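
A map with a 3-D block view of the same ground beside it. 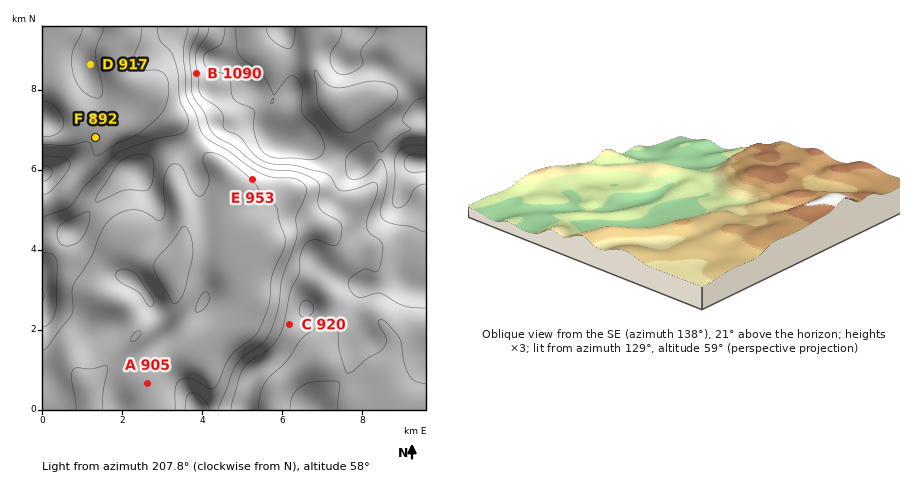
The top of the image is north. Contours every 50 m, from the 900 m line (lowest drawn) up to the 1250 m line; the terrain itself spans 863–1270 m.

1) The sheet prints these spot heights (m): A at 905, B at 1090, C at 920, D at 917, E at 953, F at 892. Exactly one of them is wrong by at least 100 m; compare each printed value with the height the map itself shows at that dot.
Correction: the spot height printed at C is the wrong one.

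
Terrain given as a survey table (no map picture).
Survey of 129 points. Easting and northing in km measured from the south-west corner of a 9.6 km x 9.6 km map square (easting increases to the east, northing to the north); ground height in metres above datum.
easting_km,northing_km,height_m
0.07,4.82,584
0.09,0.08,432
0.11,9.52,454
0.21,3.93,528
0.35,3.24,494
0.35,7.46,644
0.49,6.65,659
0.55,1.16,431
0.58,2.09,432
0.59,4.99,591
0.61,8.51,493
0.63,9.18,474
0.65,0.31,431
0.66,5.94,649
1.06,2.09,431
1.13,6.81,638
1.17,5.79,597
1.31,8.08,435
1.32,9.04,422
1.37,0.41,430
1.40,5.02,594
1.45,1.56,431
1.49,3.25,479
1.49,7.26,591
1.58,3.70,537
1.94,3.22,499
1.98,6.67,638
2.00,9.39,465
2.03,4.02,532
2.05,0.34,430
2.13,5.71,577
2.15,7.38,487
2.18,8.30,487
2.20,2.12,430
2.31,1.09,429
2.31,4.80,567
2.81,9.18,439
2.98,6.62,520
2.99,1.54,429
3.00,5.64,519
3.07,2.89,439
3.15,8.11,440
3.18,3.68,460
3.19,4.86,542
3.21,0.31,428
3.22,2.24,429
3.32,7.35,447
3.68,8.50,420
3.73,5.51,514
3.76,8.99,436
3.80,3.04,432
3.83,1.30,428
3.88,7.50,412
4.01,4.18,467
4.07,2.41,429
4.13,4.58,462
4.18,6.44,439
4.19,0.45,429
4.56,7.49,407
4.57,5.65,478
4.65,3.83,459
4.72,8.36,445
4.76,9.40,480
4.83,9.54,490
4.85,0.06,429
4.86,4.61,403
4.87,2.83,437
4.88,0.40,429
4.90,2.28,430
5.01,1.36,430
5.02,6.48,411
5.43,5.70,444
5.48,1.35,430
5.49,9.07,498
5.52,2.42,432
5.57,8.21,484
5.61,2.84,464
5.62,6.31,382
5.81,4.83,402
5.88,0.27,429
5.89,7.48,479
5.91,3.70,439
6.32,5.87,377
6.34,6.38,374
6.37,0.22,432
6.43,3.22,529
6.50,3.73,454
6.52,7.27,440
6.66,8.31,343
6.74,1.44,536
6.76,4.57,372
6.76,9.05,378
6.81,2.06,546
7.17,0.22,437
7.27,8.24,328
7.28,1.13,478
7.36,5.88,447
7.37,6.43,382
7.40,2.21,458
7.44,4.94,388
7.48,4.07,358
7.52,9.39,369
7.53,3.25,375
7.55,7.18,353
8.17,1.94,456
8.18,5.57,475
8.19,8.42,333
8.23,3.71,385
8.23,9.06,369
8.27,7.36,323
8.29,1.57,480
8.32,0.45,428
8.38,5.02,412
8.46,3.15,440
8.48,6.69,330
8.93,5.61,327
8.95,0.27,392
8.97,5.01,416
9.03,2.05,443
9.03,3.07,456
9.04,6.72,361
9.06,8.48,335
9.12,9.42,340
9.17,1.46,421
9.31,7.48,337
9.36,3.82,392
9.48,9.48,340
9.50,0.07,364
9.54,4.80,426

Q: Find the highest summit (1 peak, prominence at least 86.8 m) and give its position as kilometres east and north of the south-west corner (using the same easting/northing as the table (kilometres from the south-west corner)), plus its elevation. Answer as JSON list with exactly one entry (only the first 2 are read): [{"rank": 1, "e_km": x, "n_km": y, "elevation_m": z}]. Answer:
[{"rank": 1, "e_km": 0.61, "n_km": 6.74, "elevation_m": 667}]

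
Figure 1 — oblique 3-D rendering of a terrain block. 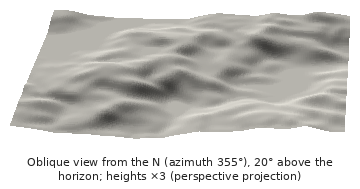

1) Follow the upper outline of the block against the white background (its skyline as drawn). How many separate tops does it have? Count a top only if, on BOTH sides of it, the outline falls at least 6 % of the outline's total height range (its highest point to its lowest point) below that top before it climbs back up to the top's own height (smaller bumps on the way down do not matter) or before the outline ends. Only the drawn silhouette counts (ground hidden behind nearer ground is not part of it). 1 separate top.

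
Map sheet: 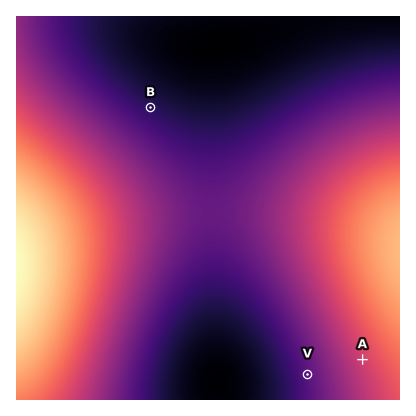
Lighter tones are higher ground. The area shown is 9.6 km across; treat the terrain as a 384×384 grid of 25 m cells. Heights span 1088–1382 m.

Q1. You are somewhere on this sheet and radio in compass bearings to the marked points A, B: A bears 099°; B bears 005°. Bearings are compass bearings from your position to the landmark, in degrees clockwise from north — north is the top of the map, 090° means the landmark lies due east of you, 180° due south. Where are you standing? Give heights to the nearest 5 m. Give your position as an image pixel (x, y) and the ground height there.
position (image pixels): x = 132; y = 323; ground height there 1200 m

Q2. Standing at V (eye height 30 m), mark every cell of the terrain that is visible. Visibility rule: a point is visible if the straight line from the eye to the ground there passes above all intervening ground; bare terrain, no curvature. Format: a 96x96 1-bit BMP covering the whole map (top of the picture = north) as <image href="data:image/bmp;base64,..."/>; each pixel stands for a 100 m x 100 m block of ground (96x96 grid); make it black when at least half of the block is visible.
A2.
<image width="96" height="96" href="data:image/bmp;base64,Qk2+BAAAAAAAAD4AAAAoAAAAYAAAAGAAAAABAAEAAAAAAIAEAAATCwAAEwsAAAIAAAAAAAAA////AAAAAAB///////////////x///////////////z///////////////z///////////////z///////////////z///////////////z///////////////j///////////////j///////////////j///////////////j///////////////j///////////////j///////////////j///////////////j///////////////j///////////////j///////////////j///////////////j///////////////j///////////////D///////////////D///////////////D///////////////D//////////////+D//////////////+D//////////////8D//////////////8D//////////////4B//////////////4B//////////////wB//////////////gB//////////////AB/////////////+AB/////////////4AA/////////////gAA////////////+AAA////////////wAAA///////////+AAAAf//////////gAAAAf/////////+AAAAAf/////////wAAAAAP/////////AAAAAAP////////8AAAAAAH////////wAAAAAAH////////gAAAAAAD///////+AAAAAAAD///////4AAAAAAAB///////gAAAAAAAA///////AAAAAAAAA//////8AAAAAAAAAf/////4AAAAAAAAAP/////gAAAAAAAAAD////+AAAAAAAAAAB////4AAAAAAAAAAAf///gAAAAAAAAAAAH//8AAAAAAAAAAAAAf/AAAAAAAAAAAAAAAAAAAAAAAAAAAAAAAAAAAAAAAAAAAAAAAAAAAAAAAAAAAAAAAAAAAAAAAAAAAAAAAAAAAAAAAAAAAAAAAAAAAAAAAAAAAAAAAAAAAAAAAAAAAAAAAAAAAAAAAAAAAAAAAAAAAAAAAAAAAAAAAAAAAAAAAAAAAAAAAAAAAAAAAAAAAAAAAAAAAAAAAAAAAAAAAAAAAAAAAAAAAAAAAAAAAAAAAAAAAAAAAAAAAAAAAAAAAAAAAAAAAAAAAAAAAAAAAAAAAAAAAAAAAAAAAAAAAAAAAAAAAAAAAAAAAAAAAAAAAAAAAAAAAAAAAAAAAAAAAAAAAAAAAAAAAAAAAAAAAAAAAAAAAAAAAAAAAAAAAAAAAAAAAAAAAAAAAAAAAAAAAAAAAAAAAAAAAAAAAAAAAAAAAAAAAAAAAAAAAAAAAAAAAAAAAAAAAAAAAAAAAAAAAAAAAAAAAAAAAAAAAAAAAAAAAAAAAAAAAAAAAAAAAAAAAAAAAAAAAAAAAAAAAAAAAAAAAAAAAAAAAAAAAAAAAAAAAAAAAAAAAAAAAAAAAAAAAAAAAAAAAAAAAAAAAAAAAAAAAAAAAAAAAAAAAAAAAAAAAAAADAAAAAAAAAAAAAAAA="/>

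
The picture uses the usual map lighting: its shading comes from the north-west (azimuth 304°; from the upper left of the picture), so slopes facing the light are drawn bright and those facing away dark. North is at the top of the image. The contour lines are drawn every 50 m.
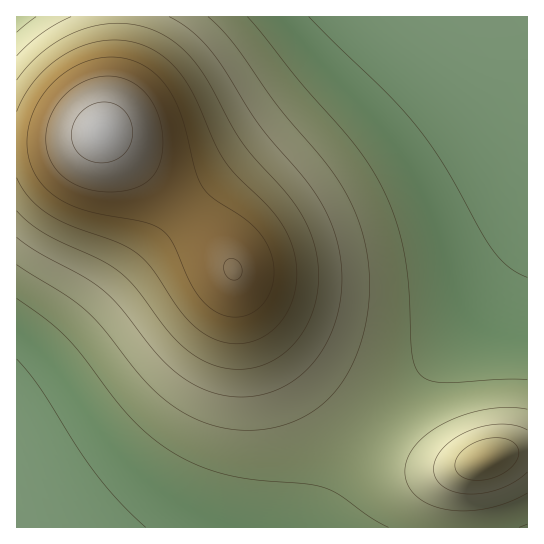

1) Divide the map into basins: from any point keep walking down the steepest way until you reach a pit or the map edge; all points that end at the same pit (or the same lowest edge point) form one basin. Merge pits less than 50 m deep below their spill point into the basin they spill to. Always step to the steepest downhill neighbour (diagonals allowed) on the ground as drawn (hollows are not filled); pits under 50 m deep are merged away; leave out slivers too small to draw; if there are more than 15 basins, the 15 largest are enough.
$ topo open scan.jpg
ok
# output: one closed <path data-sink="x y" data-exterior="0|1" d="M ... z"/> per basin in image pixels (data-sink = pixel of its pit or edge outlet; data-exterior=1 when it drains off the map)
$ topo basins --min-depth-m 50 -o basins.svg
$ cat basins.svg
<path data-sink="474 17" data-exterior="1" d="M527 16l-408 1 0 28-4 37-7 32-7 17 58 54 48 49 26 35 11 25 20 29 39 46 30 30 53 44 32 17 19 5 28 0 40-12 23-3z"/><path data-sink="17 527" data-exterior="1" d="M102 132l-36 9-50 4 1 383 511-1-1-76-22 2-40 12-28 0-19-5-41-24-44-37-44-45-38-49-15-27-3-9-18-26-56-58z"/><path data-sink="17 17" data-exterior="1" d="M118 16l-102 1 1 127 49-3 25-5 12-6 8-27 5-30 3-28z"/>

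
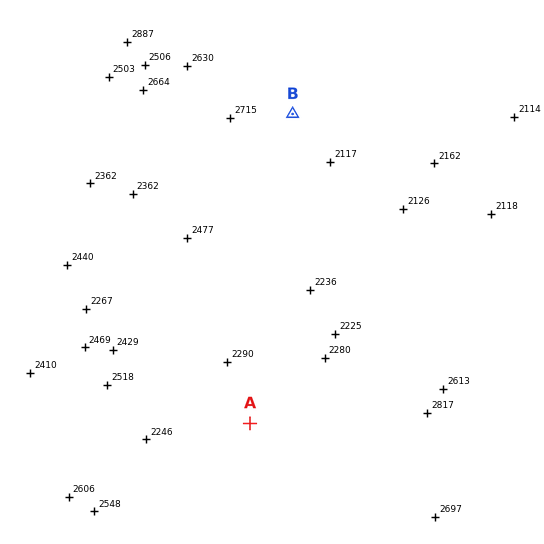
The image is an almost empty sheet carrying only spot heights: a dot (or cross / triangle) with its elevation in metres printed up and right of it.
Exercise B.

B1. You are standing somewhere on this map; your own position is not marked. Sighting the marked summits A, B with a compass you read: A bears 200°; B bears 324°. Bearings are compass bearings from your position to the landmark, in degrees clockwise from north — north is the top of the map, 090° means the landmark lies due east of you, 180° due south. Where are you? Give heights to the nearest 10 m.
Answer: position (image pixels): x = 339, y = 178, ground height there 2140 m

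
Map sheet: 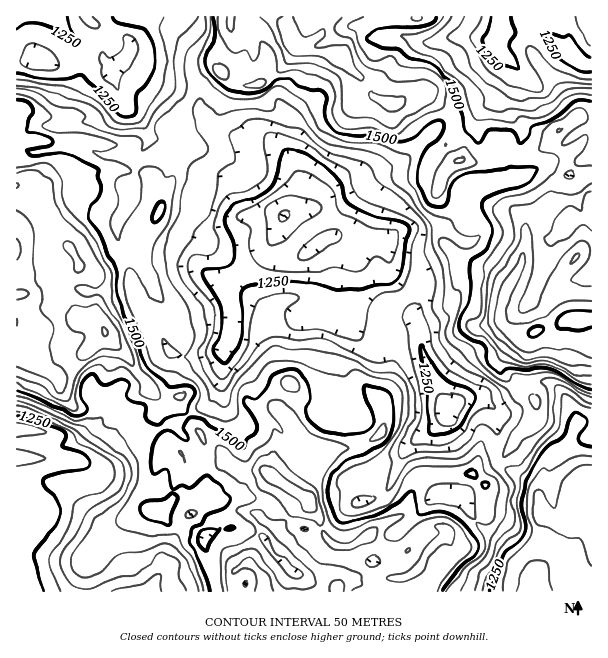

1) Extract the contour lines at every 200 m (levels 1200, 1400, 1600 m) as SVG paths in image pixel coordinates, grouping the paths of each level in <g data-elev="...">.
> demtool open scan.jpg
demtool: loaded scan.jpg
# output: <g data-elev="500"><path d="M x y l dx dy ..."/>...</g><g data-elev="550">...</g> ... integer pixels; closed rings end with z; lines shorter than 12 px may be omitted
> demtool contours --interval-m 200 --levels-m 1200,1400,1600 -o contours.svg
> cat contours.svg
<g data-elev="1200"><path d="M503 591l5-30 16-15 7-10 0-8-5-22 2-17 3-6 12-15 8 2 10-6 17-8 13 1"/><path d="M552 591l-5-27-3-3-7-1-7 2-7 5-7 24"/><path d="M17 449l18 4 11 5-11 4-18 4"/><path d="M444 426l-6-3-3-7 1-11 2-9 2-3 4-1 17 4 3 3 0 3-6 16-6 7z"/><path d="M17 424l16 2 14 6-2 2-28 3"/><path d="M291 272l-24-3-10-6-5-6-3-8 1-21-2-2-9-4-3-4 4-6 15-7 20-13 22-21 5 0 6 2 21 12 5 7 5 17 4 4 29 16 8 1 13-1 6 4 0 6-4 16-5 7-9-5-4-1-5 3-8 10-7 2-24-3-21 4z"/><path d="M117 90l-14-13-2-11-3-4 0-3 4-6 8 4 8-4 4-5 1-12 6-1 5 2 3 4 1 10-4 9-12 15-3 14z"/><path d="M44 71l-15-3-8-5 0-4 3-8 6-8 6 0 12 6 6 5 5 6 1 5-2 4-5 2z"/><path d="M93 17l6 7-1 5-5 0-4-2-9-10"/></g><g data-elev="1400"><path d="M461 591l8-19 13-11 5-6 4-18 15-22 0-14 2-10-1-6-5-8-10-10-10-26-3 0-11 12-7 4-12 2-26-1-10 2-8 7-12 19-6 4 4-25-1-13 15-29 4-16 0-9-2-9-4-8-5-6-6-2-18-2-21-11-12-4-29-5-19-1-18-4-9 5-28 29-5 9-4 15-2 3-3 0-8-5-6-2-5-16-10-12-6-10-4-5 6-8 3-14-7-29-14-21-6-12-2-10 0-15 2-12 12-24 4-23 7-22 4-5 12-9 2-3-1-6-10-16-3-6-1-11 4-10 3-2 3 1 12 13 7 2 21-5 29 0 2-2 2-9 3-1 20 14 15 22 9 7 16 6 35 6 7 3 10 8 1 3 0 10 2 5 17 16 21 29 0 17 9 21 3 14 1 11-3 15 1 4 6 8-3 16 2 8 23 22 35 26 7 12 9 7 0 8-15 25-3 11 0 4 6-3 15-15 15-8 6-7 2-24-2-9-5-7 2-3 8-2 7 1 26 16 7 3"/><path d="M354 508l-2-2 0-3 6-6 8-1 9 2-2 3-7 5z"/><path d="M17 400l66 26 9 9 30 19 6 7 2 6 1 12-5 12-9 10-21 17-11 19-12 17-2 9 4 9 8 5 9 0 8-5 14-14 6-4 23-2 19-9 6 0 18 17 12 31"/><path d="M170 357l-6-6-2-12 20 17-5 2z"/><path d="M591 89l-15-1-10 2-6 3-9 10-18 7-21-1-14 3-12-3-2-4 1-6-1-3-28-28-7-14-23-8-4-4 22-15 8-10"/><path d="M206 17l0 10-2 6-4 6-11 9-4 9-1 11 3 19-2 8-4 6-14 10-9 9-3 9 2 11-13 10-2 0 0-9-4-4-24-2-14-4-17-8-1-1 3-6-3-5-26-6-21-13-18-3"/></g><g data-elev="1600"><path d="M352 591l10-6-1-9-2-3-42-13-12-9-15-18-3-5 0-8-17-2-9-7-4-1-5 0-2 3 19 16 10 13 19 18 15 12 3 12-4 4-9 2-19-3-5-4-5-10-10-11-6-11-6-3-20 9-5 4-2 12 3 18"/><path d="M243 585l0-3 4-1 1 3-2 2z"/><path d="M388 581l16 1 15-7 17-26 7-4 9 0 3-11-2-6-10-4-8 1-1 2 5 4 0 3-13 14-13 19-8 6-16 3-3 3z"/><path d="M406 552l3-1 1-3-4 3z"/><path d="M345 551l5-1 12-6 12-4 2-6 0-6-4 0-4 1-14 11-9 3-10-3-12-9 0 8 4 6 6 3z"/><path d="M321 525l2-1 1-6-5-24-2-5-24-16-18-22-15 6-3 4-4 9 5 17 18 10 15 20 21 3z"/><path d="M17 375l24 11 15 13 10 3 3-3 4-18 4-7 6-6 13-9 8-3 13 2 15 7 2-3-3-12-11-23-19-31-5-2-7 2-5 0-9-8 2-2 4-1 14 3 3-1 6-6 1-8-20-36-7-7-14-11-5-6-4-9-3-22-13-11-12 0-10 3"/><path d="M591 230l-9-5-15 13-15 7-3 0-3-5 0-3 4-4 5-12 5-9 6-5 4-1 8 6 2 0 5-15 6-4"/><path d="M591 183l-7 8-6 3-8 1-19-3-21 12-18 3-2 6 3 16 1 10-3 6-20 27-4 16-3 27-4 11 23 27 16 9 6 2 14-3 10 1 8 2 19 11 15 2"/><path d="M455 164l7-1 3-4-3-2-4 1-4 3z"/><path d="M556 132l2 0 3-3-3 0z"/><path d="M227 17l1 11 3 4 3-15"/><path d="M261 17l12 17 13 29 31 1 22 13 3 6 1 27 5 6 24 3 17 8 4 1 12-10 29-17 3-8 1-4-3-4-4-3-8-2-12 1-18 0-10-10-14-3-6-3-6-9-6-16-10-4-6-6 1-6 6-7"/></g>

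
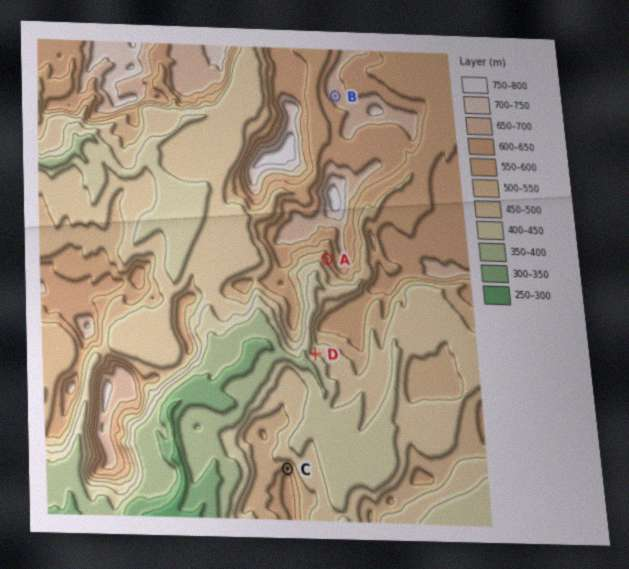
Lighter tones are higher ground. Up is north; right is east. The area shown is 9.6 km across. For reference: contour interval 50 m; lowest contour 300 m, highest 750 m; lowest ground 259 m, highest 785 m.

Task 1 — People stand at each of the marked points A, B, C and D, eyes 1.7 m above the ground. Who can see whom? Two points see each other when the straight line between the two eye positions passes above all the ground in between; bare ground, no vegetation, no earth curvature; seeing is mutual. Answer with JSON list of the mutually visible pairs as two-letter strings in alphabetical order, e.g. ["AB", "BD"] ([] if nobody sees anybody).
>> ["AC", "CD"]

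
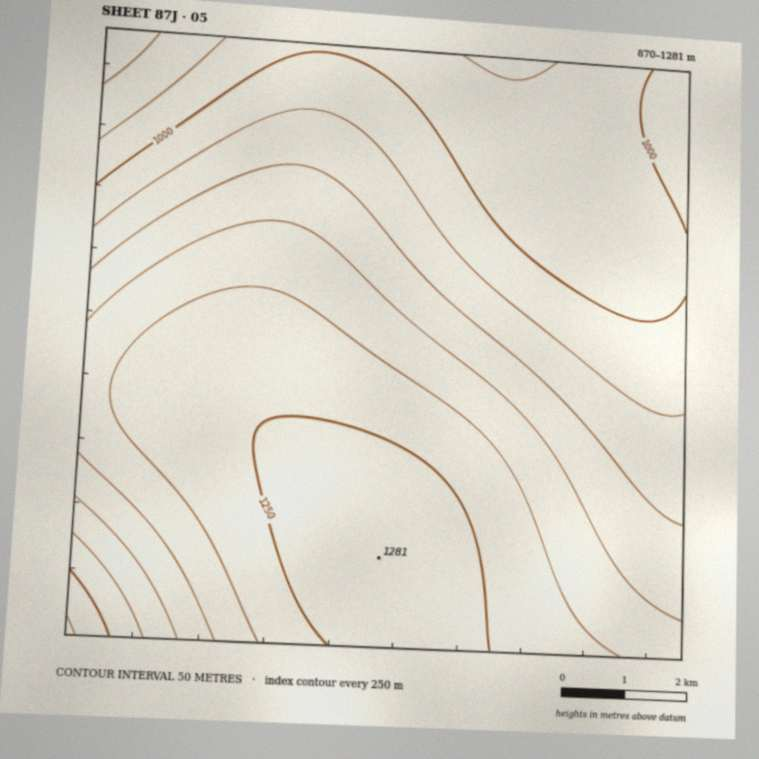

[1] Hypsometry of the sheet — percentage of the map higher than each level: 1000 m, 80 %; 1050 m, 67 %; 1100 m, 56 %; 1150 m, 44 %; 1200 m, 29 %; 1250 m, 11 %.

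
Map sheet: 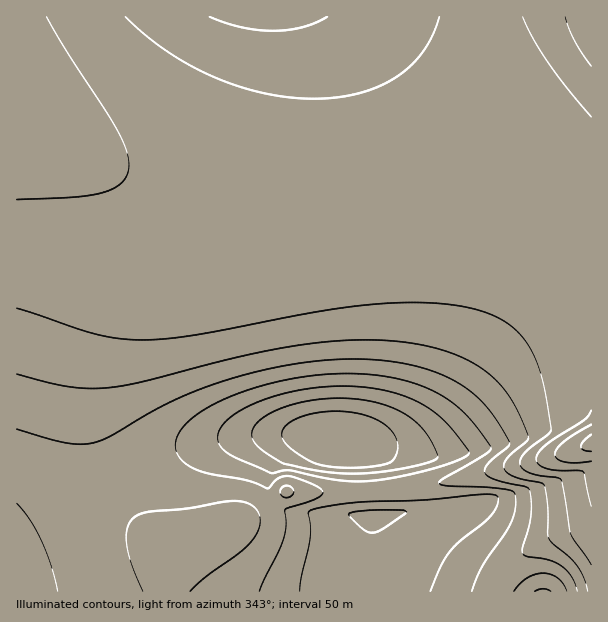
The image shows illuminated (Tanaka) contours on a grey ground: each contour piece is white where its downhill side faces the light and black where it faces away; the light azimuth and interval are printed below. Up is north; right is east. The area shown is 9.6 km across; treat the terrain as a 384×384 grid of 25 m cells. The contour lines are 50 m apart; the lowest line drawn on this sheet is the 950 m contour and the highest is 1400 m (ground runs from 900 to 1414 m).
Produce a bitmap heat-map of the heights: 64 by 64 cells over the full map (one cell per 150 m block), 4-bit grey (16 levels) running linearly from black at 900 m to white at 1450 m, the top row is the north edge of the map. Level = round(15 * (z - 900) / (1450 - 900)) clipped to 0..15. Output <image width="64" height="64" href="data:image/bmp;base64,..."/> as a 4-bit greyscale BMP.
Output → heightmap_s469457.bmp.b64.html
<image width="64" height="64" href="data:image/bmp;base64,Qk12CAAAAAAAAHYAAAAoAAAAQAAAAEAAAAABAAQAAAAAAAAIAAATCwAAEwsAABAAAAAAAAAAAAAAABEREQAiIiIAMzMzAERERABVVVUAZmZmAHd3dwCIiIgAmZmZAKqqqgC7u7sAzMzMAN3d3QDu7u4A////AFVVVmZmZ3d3d3d3dmZlVUREMzMzMzNERFVWZmZURFZ4VVVWZmZ3d3d3d3d2ZmVVREQzMzMzM0REVVZmZmVVZolVVWZmZnd3d3d3d3dmZlVURDMzMzMzRERFVWZmZmZniVVVZmZmd3d3d3d3d3ZmZVREMzMzMzM0REVVZmd3d3iZVVVmZmZ3d3d3d3d3d2ZlVEQzMzMzMzRERFVWZ3d4iZpVVmZmZ3d3d3d3d3d3dmVVRDMzMzMzM0RERVVmd4iZqlVWZmZnd3d3d3d3d3d3ZlVEMzMzMzMzNEREVWZ3iJmqVWZmZmd3d3d3d3d3d3dmVUQzMzMzMzMzNERFVmeImqpVZmZmZ3d3d3d3d3d3d2ZVRDMzMzMzMzMzRERWZ4iaq1ZmZmZnd3d3d3d3d3d2ZmVUREMzMzMzMzMzRFVniJqrZmZmZmd3d3d3d3d3d2ZndmVVVUREREREREREVWeJmqtmZmZmd3d3ZmZmZmZmZmd2ZlVVVVVVVVVVVVVmd4maq2ZmZmZ3d2ZmZmZmZmVVVmVVREREREVVVWZmd3iJmaq7ZmZmZ3d2ZmZmZlVVVURERDMiIiIjM0RFVmZ4iZqru7tmZmd3d3ZmZmZVVVVEQzMiEREREREiIzNFVneJq7zMzGZnd3d3d2ZmZlVVREQzIiERAAARERIiMzRFZniavN3dd3d3d3d3ZmZmVVREMzIiERAAAAEREiIzREVWd4mrzd53d3d3d3d2ZmZVVEQzMiERAAAAAREiIzNEVWZ3iZq83Xd3d3d3d3dmZmVVREMyIhEQAAARESIzNEVWZ3iJmqu8d3d3d3d3d3dmZlVURDMiIREREREiIzNEVWZ3eImaqrt3eIiIiId3d3ZmZVVEQzMiIiIiIiMzREVWZneImZqqu4iIiIiIiIh3d3ZmZVVURDMzMzMzM0RFVWZneIiZmqqriIiIiIiIiIiHd3dmZlVVREREREREVVVmZ3eIiZmaqquIiIiIiIiIiIiId3d2ZmVVVVVVVVVWZmZ3eIiZmaqqqoiImZmZmZmYiIiIh3d3dmZmZmZmZmZnd3iIiJmZqqqqiZmZmZmZmZmZmIiIiId3d3d3d3d3d3d4iIiZmZmqqqqZmZmZmZmZmZmZmZmIiIiIh3d3d3d4iIiIiZmZmqqqqpmZmZmZmZmZmZmZmZmZiIiIiIiIiIiIiJmZmZmqqqqqmZmZmaqqqqqqqqmZmZmZmZmYiIiIiZmZmZmZmaqqqqqZmZqqqqqqqqqqqqqqmZmZmZmZmZmZmZmZmZmqqqqqqpmqqqqqqqqqqqqqqqqqqqmZmZmZmZmZmZmZmqqqqqqqqqqqqqqqqqqqqqqqqqqqqqqqqZmZmZmZmqqqqqqqqqqqqqqqqqqqqqqqqqqqqqqqqqqqqqqqqqqqqqqqqqqqqqqqqqqqqqqqqqqqqqqqqqqqqqqqqqqqqqqqqqqqqqqqqqqqqqqqqqqqqqqqqqqqqqqqqqqqqqqqqqqqqqqqqqqqqqqqqqqqq7u7u6qqqqqqqqqqqqqqqqqqqqqqqqqqqqqqqqqqq7u7u7u7u7qqqqqqqqqqqqqqqqqqqqqqqqqqqqqqq7u7u7u7u7u7u7qqqqqqqqqqqqqqqqqqqqqqqqqqq7u7u7u7u7u7u7u7u6qqqqqqqqqqqqqqqqqqqqqqqru7u7u7u7u7u7u7u7u7uqqqqqqqqqqqqqqqqqqqqqqqu7u7u7u7u7u7u7u7u7u7qqqqqqqqqqqqqqqqqqqqqqq7u7u7u7u7u7u7u7u7u7uqqqqqqqqqqqqqqqqqqqqqqru7u7u7u7u7u7u7u7u7uqqqqqqqqqqqqqqqqqqqqqqqu7u7u7u7u7u7u7u7u7u6qqqqqqqqqqqqqqqqqqqqqqq7u7u7u7u7u7u7u7u7u6qqqqqqqqqqqqqqqqqqqqqqqru7u7u7u7u7u7u7u7u6qqqqqqqqqqqqqqqqqqqqqqqqu7u7u7u7u7u7u7u7u6qqqqqqqqqqqqqqqqqqqqqqqqq7u7u7u7u7u7u7u7uqqqqqqqqqqqqqqqqqqqqqqqqqqru7u7u7u7u7u7u7uqqqqqqqqqqqqqqqqqqqqqqqqqqqu7u7u7u7u7u7u7qqqqqqqqqqqqqqqqqqqqqqqqqqqqq7u7u7u7u7u7u7qqqqqqqqqqqqqqqqqqqqqqqqqqqqqru7u7u7u7u7u7qqqqqqqqqqqqqqqqqqqqqqqqqqqqqqu7u7u7u7u7u6qqqqqqqqqqqqqqqqqqqqqqqqqqqqqqq7u7u7u7u7u6qqqqqqqqqqqqqqqqqqqqqqqqqqqqqqqru7u7u7u7u6qqqqqqqqqqqqqqqqqqqqqqqqqqqqqqqpu7u7u7u7u6qqqqqqqqqpmZmZmqqqqqqqqqqqqqqqqpm7u7u7u7u6qqqqqqqpmZmZmZmZmaqqqqqqqqqqqqqpmbu7u7u7u6qqqqqqmZmZmZmZmZmZmaqqqqqqqqqqqpmZu7u7u7u6qqqqqpmZmZmZmZmZmZmZmqqqqqqqqqqqmZi7u7u7u6qqqqqZmZmZmZmZmZmZmZmZqqqqqqqqqqmZiLu7u7u6qqqqqZmZmZmZmZmZmZmZmZmaqqqqqqqqmZmIu7u7u6qqqqmZmZmZiIiIiIiZmZmZmZmqqqqqqqqZmIe7u7u6qqqqmZmZmYiIiIiIiIiZmZmZmaqqqqqqqZmYh7u7u7qqqqmZmZmIiIiIiIiIiImZmZmZqqqqqqqpmYiH"/>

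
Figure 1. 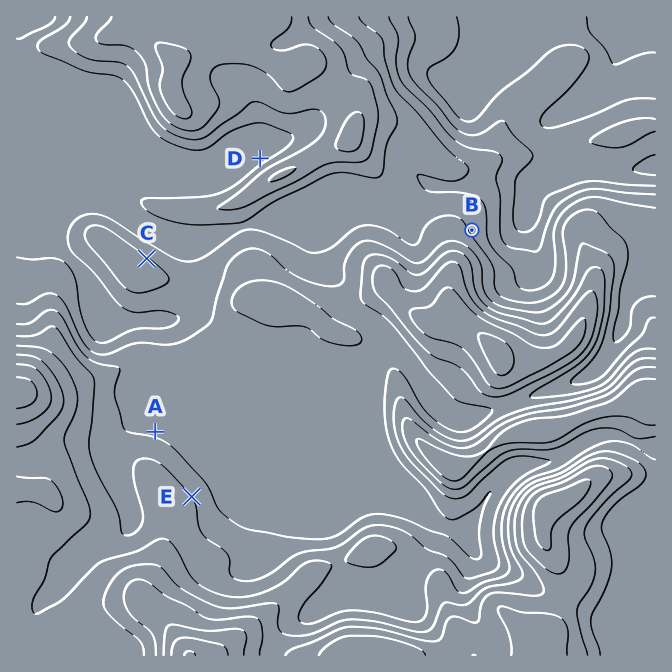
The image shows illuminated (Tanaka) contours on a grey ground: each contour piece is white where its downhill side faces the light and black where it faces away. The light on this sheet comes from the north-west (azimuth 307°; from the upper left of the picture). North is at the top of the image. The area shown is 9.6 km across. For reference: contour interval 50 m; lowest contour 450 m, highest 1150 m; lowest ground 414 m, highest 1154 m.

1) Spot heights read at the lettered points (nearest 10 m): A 790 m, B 690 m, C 760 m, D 670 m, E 850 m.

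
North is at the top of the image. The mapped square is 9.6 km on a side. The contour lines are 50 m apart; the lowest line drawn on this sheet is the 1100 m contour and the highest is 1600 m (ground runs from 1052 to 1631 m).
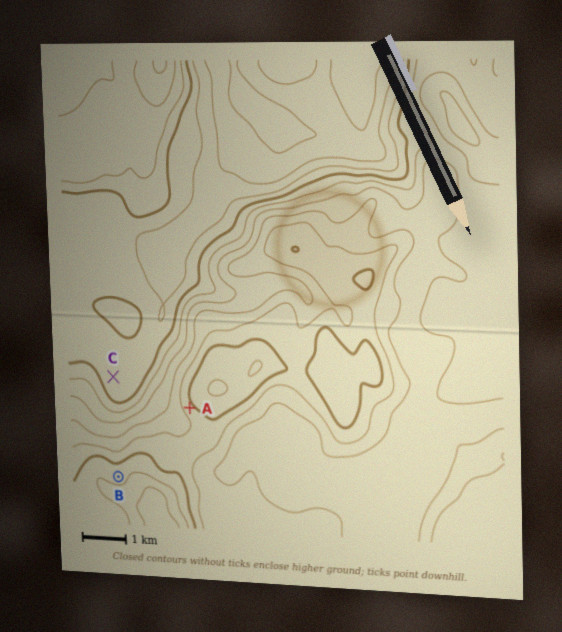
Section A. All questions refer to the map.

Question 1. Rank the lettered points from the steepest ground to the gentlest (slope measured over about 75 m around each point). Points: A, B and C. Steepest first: A B C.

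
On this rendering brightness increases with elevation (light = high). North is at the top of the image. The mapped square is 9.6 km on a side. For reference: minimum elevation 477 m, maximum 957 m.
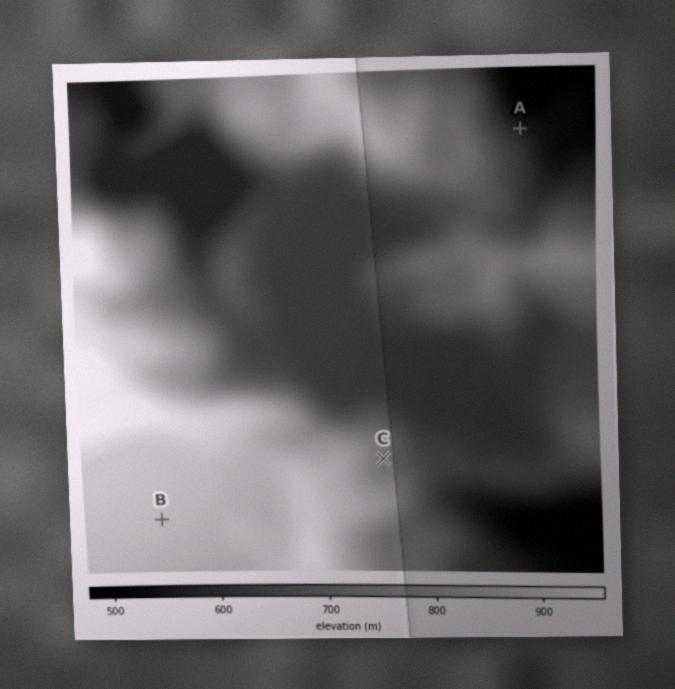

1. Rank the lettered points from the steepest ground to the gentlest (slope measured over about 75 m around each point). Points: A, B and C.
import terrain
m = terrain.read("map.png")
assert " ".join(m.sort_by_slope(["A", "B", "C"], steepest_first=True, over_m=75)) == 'A C B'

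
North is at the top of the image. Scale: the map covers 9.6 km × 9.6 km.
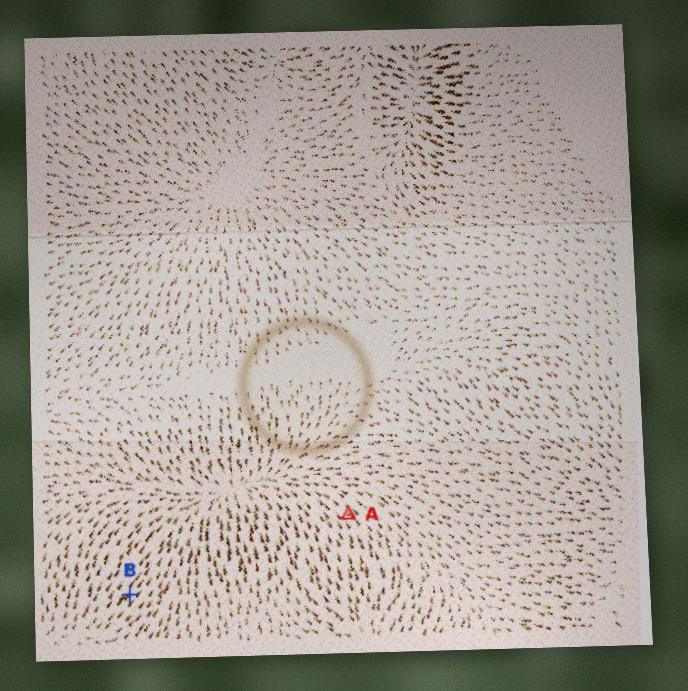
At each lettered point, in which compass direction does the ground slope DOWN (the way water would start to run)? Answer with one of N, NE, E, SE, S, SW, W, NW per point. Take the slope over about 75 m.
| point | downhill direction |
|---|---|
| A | NW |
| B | NE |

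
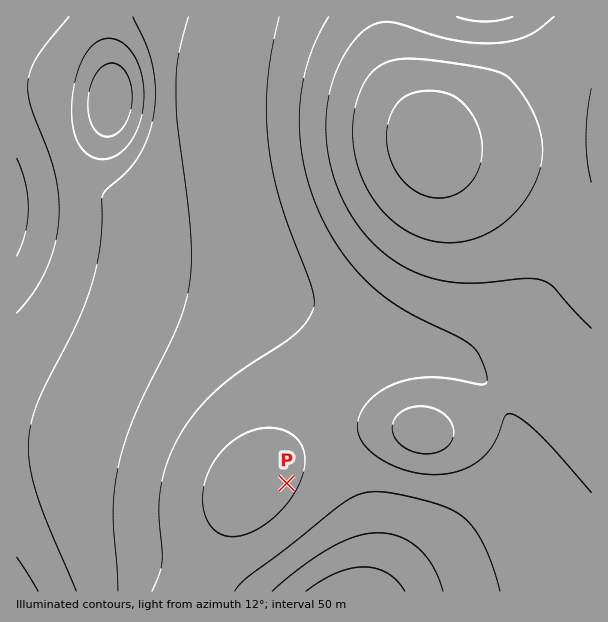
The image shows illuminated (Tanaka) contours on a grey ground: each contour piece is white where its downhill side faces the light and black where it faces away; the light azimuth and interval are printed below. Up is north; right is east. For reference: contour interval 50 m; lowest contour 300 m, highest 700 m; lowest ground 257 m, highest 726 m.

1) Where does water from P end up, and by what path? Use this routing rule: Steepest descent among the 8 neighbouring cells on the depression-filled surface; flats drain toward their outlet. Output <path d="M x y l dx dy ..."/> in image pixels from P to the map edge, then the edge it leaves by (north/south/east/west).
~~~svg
<path d="M287 483l4 0 56 56 0 52"/>
exit: south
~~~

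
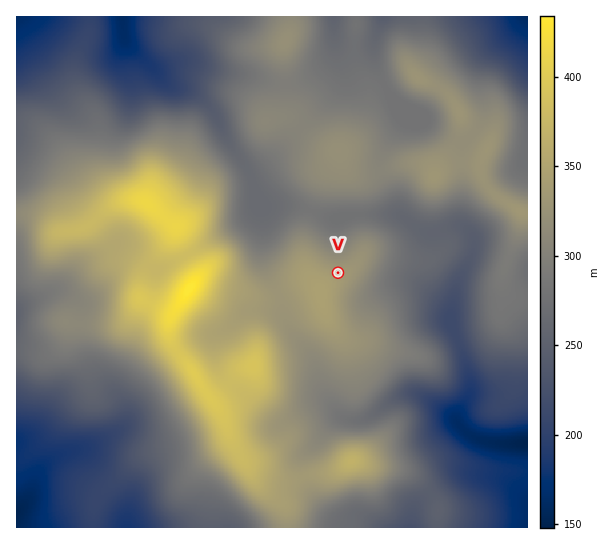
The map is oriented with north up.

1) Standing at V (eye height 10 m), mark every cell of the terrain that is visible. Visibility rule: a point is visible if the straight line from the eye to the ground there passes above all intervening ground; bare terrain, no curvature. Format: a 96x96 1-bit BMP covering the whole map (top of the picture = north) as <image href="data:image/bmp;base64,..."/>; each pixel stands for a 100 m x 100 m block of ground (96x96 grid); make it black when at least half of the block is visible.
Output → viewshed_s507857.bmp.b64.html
<image width="96" height="96" href="data:image/bmp;base64,Qk2+BAAAAAAAAD4AAAAoAAAAYAAAAGAAAAABAAEAAAAAAIAEAAATCwAAEwsAAAIAAAAAAAAA////AAAAAAAAAAAAAAAAAAAAAAAAAAAAAAAAAAAAAAAAAAAAAAAAAAAAAAAAAAAAAAAAAAAAAAAAAAAAAAA4AAAAAAAAAAAAAAB4AAAAAAAAAAAAAAD4AAAAAAAAAAAAAAHwAAAAAAAAAAAAAAD4AAAAAAAAAAAAAADkAAAAAAAAAAAAAADDwAAAAAAAAAAAAA/B8AAAAAAAAAAAAB/A/j8AAAAAAAAAAD+AP/8AAAAAAAAAAD+AH/4AAAAAAAAAAD8AH/wAAAAAAAAAADwAB/wAAAAAAAAAAAAAADwAAAAAAAAAAAAAAAAAAAAAAAAAAAAAAAAAAAAAAAAAAAAAAAAAAAAAAAAAAAAAAAAAAAAAAAAAAAAAAAAAAAgAAAAAAAAAAAAAAB4AAAAAAAAAAAAAAD8AAAAAAADAAAAAAD8AAAAAAAHAAAAAAH8AAAAAMAPAAAAAAP4AAAAAMAPAAAAAAP4AAAAAcAPAAAAAAf4AAAAA+AeAAAAAA+QAAAAA+AeAAAAAB+AAAAAB/A+AAAB8B+AAAAAD/g+AAAD+D/AAAAAH/g+AAcH+D/AAAAAH/w8AA/v+H/AAAAAH/B4AB//AH/AAAAAH/BwAD/wAH/AAAAAH/gAAD/4AH/AAAAAD/wAAH/4AP/AAAAAD/wAAP/4AP/wAAAAB/4AAP/8AP/wAAAAA/8AAP/+Af/4AAAAA/+AAfB/Af/4AAAAAf/AAfAACP/wAAAAAf+AA/AAGP/AAAAAAP+AA/gAGH/AAAAAAP+AB/wAGH/AAAAAAH+AD/4AHD/AAAAAAD8AD/4AHj/AAAAAAB8AD/8AHz/gAAAAAB8AD/8ADx/gAAAAAB8AD/8AB5/wAAAAD/4AD/4AA5/4AAAAD/wAD/wAA9/4AAAAD/gAD/gAAf/8AAAAB/gAD/gAAP/8AAAAA/gAD/wAAP/8AAAAA/wAH/4AA//4AAAAAfwAH/+AH//4AAAAAPwAf//gf//gAAAAAH4A///4///AAAAAMD4D//////8AAAAA+D8P//////4AAAAA/D////////wAAAAAeB//////+PwAAAAAcB//////+HwAAAAAYD//////8DwAAAAAAH//////8DwAAAAAAP/////oABwAAAAAAf/////AAA4AAAAAAf//8P+AAA4AAAAAAfz/8AAAAAYAAAAAAfj/8AAAAAIAAAAAAfh/8AAAAAAAAAAAAPA/8AAAAOAAAAAAAOAf8AAAAcAAAAAAAGAH8AAAAcAAAAAAAAAAMAAAA4AAAAAAAAAAAAAABwAAAAAAAAAAAAAB/wAAAAAAAAAAAAAD/gAAAAAAAAAAAAAH/AAAAAAAAAAAAAAP8AAAAAAAAAAAAAAPwAAAAAAAAAAD4AAPAAAAAAAAAAAH4AAPAAAAAAAAAAAP8AAOAAAAAAAAAAA/8AAMAAAAAAAAAAB/8AAIAAAAAAAAwAAD+AAAAAAAAAAAwAAA+AAAAAAAAAAAAAAAeAAAAAAAAAAAAAAAPAAAAAAAAAAAAAAADAAAAAAAAAAAAAAAAAAAAAAA="/>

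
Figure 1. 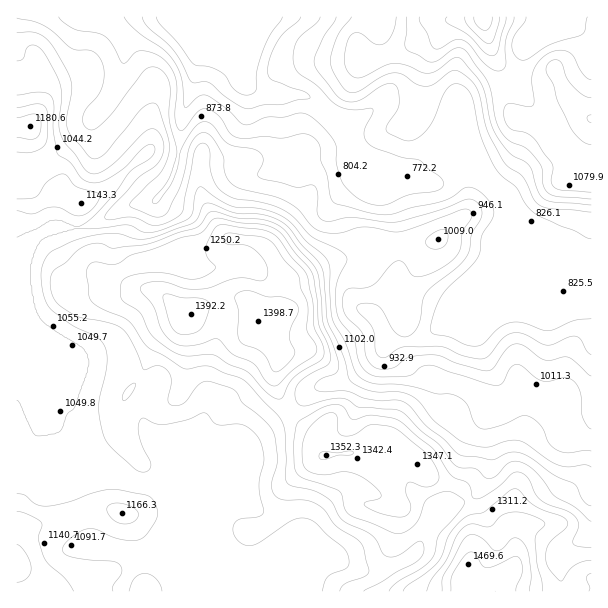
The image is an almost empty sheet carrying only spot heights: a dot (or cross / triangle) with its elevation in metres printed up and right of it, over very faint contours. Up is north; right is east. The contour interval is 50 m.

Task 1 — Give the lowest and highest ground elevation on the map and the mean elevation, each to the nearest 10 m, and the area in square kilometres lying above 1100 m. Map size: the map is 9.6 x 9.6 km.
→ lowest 650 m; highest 1500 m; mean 1050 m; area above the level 32.9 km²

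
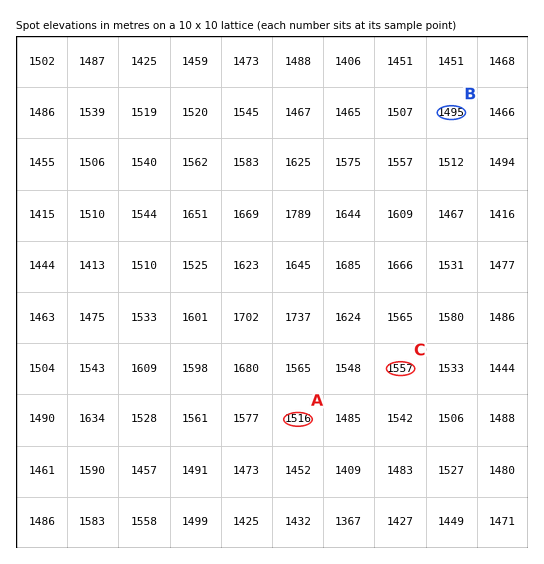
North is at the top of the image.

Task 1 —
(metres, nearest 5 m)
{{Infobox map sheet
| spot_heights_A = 1515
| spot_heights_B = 1495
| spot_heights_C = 1555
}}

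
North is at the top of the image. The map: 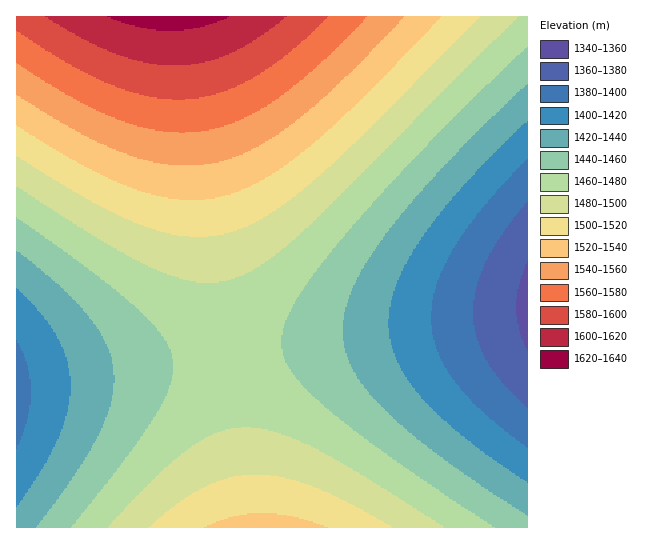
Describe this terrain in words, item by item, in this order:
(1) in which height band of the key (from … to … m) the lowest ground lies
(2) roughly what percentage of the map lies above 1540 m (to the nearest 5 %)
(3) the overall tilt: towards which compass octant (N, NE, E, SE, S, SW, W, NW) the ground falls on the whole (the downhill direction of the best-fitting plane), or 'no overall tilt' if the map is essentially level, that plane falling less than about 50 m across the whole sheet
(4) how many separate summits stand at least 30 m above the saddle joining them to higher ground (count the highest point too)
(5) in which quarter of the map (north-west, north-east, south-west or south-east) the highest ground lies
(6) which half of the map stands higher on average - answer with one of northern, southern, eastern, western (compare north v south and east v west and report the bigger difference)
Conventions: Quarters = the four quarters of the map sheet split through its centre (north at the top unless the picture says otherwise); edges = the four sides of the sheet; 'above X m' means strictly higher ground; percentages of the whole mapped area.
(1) The lowest ground lies in the 1340–1360 m band.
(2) Roughly 15 % of the ground is higher than 1540 m.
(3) Overall the map slopes down towards the south-east.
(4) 2 summits rise at least 30 m above their surroundings.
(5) The highest ground is in the north-west quarter.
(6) The northern half stands higher on average than the southern half.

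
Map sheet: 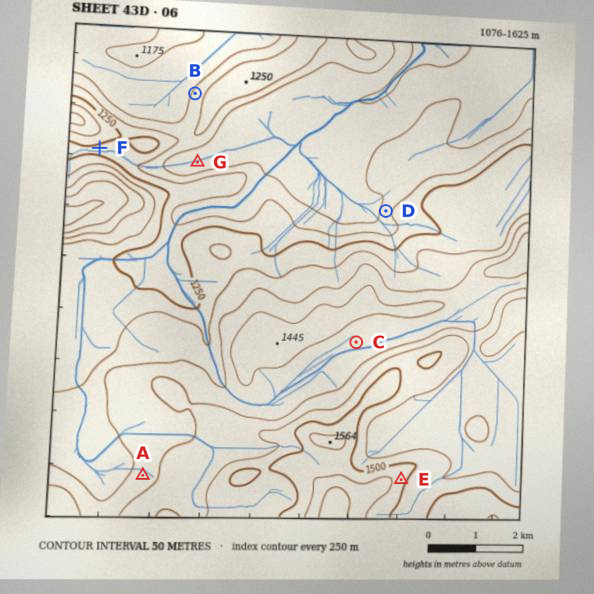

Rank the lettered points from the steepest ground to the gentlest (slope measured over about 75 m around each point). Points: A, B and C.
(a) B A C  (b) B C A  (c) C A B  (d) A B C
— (a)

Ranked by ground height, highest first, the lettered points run E F D G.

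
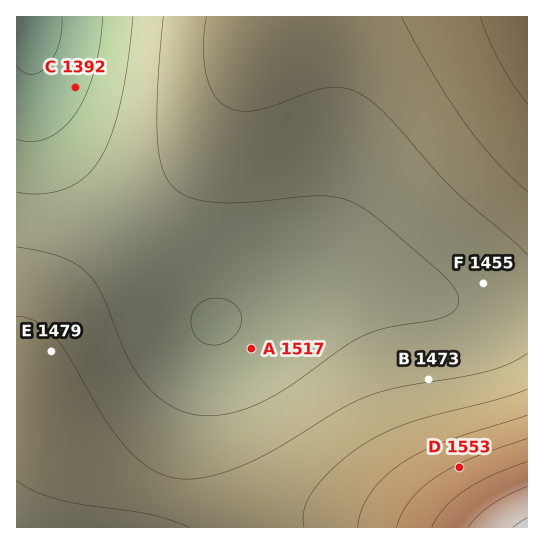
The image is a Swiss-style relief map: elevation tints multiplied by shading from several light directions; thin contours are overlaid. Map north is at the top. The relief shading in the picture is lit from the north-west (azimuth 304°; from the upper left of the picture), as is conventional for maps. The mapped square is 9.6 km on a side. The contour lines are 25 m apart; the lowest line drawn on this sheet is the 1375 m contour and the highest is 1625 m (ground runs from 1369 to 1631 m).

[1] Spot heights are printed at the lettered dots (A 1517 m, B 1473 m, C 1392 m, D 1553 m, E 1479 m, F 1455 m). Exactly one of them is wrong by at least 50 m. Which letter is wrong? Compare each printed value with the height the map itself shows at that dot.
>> A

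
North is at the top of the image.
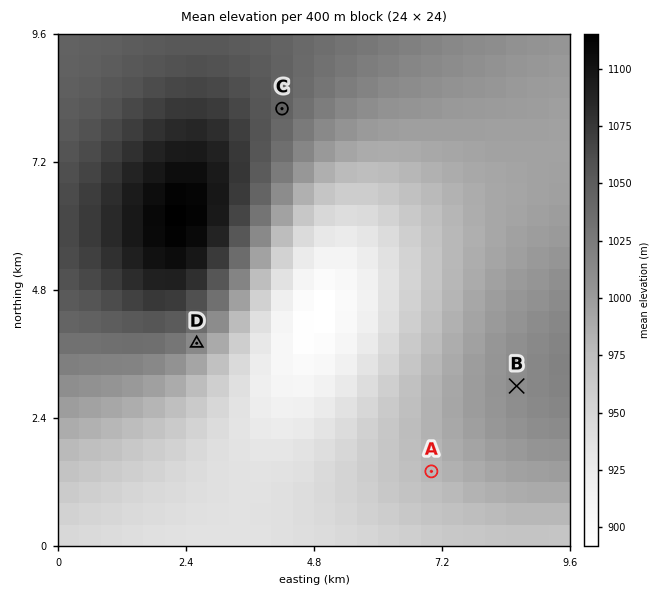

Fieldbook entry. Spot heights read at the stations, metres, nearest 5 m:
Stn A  980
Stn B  1010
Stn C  1045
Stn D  1015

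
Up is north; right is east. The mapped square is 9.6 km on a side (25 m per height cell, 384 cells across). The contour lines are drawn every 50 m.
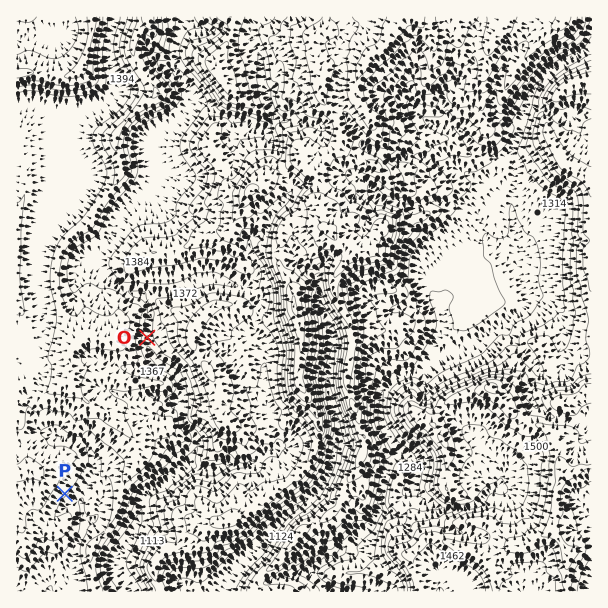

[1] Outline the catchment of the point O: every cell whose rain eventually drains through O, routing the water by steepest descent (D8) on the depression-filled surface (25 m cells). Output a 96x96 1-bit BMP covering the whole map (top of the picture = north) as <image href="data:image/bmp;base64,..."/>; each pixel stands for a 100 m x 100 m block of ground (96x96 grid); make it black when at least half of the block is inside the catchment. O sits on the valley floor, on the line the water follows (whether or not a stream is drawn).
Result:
<image width="96" height="96" href="data:image/bmp;base64,Qk2+BAAAAAAAAD4AAAAoAAAAYAAAAGAAAAABAAEAAAAAAIAEAAATCwAAEwsAAAIAAAAAAAAA////AAAAAAAAAAAAAAAAAAAAAAAAAAAAAAAAAAAAAAAAAAAAAAAAAAAAAAAAAAAAAAAAAAAAAAAAAAAAAAAAAAAAAAAAAAAAAAAAAAAAAAAAAAAAAAAAAAAAAAAAAAAAAAAAAAAAAAAAAAAAAAAAAAAAAAAAAAAAAAAAAAAAAAAAAAAAAAAAAAAAAAAAAAAAAAAAAAAAAAAAAAAAAAAAAAAAAAAAAAAAAAAAAAAAAAAAAAAAAAAAAAAAAAAAAAAAAAAAAAAAAAAAAAAAAAAAAAAAAAAAAAAAAAAAAAAAAAAAAAAAAAAAAAAAAAAAAAAAAAAAAAAAAAAAAAAAAAAAAAAAAAAAAAAAAAAAAAAAAAAAAAAAAAAAAAAAAAAAAAAAAAAAAAAAAAAAAAAAAAAAAAAAAAAAAAAAAAAAAAAAAAAAAAAAAAAAAAAAAAAAAAAAAAAAAAAAAAAAAAAAAAAAAAAAAAAAAAAAAAAAAAAAAAAAAAAAAAAAAAAAAAAAAAAAAAAAAAAAAAAAAAAAAAAAAAAAAAAAAAAAAAAAAAAAAAAAAAAAAAAAAAAAAAAAAAAAAAAAAAAAAAAAAAAAAAAAAAAAAAAAAAAAAAAAAAAAAAAAAAAAAAAAAAAAAAAAAAAAAAAAAAAAAAAAAAAAAAAAAAAAAAAAAAAAAAAAAAAAAAAAf/4AAAAAAAAAAAAA//8AAAAAAAAAAAAA//+AAAAAAAAAAAAA///GADAAAAAAAAAA///+AfwAAAAAAAAB////g/wAAAAAAAAB//////wAAAAAAAAB//////wAAAAAAAAB//////wAAAAAAAAD//////wAAAAAAAAD//////gAAAAAAAAD//////AAAAAAAAAB//////AAAAAAAAAB//////AAAAAAAAAB//////AAAAAAAAAA//////AAAAAAAAAA//////AAAAAAAAAAf/////AAAAAAAAAAH/////gAAAAAAAAAD/////ggAAAAAAAAB//////gAAAAAAAAB//////gAAAAAAAAA//////gAAAAAAAAAf/////gAAAAAAAAAf/////gAAAAAAAAAP/////gAAAAAAAAAH/////gAAAAAAAAAH/////AAAAAAAAAAH/////AAAAAAAAAAH/////gAAAAAAAAAH/////wAAAAAAAAAH/////4AAAAAAAAAP/////8AAAAAAAAAP/////8AAAAAAAAAH/////8AAAAAAAAAH/////8AAAAAAAAAD/////8AAAAAAAAAB/////4AAAAAAAAAA/////wAAAAAAAAAAP////gAAAAAAAAAAH////gAAAAAAAAAAH////gAAAAAAAAAAH////gAAAAAAAAAAP////gAAAAAAAAAAf////gAAAAAAAAAAf////AAAAAAAAAAA/////AAAAAAAAAAA/////AAAAAAAAAAB/////AAAAAAAAAAA/////AAAAAAAAAAA////+AAAAAAAAAAA/////gAAAAAAAAAAf////wAAAAAAAAAAP////wAAAAAAA="/>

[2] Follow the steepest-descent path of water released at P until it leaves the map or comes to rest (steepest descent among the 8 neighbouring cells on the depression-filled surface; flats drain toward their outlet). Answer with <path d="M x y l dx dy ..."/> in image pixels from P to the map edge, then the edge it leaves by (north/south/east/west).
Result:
<path d="M65 494l6 6 6 0 1 1 3 0 2 15 1 2 0 9-1 1 0 5-5 6-3 6 0 3-1 1-2 26-6 6-6 3-4 0-3 1-3 3 0 3"/>
exit: south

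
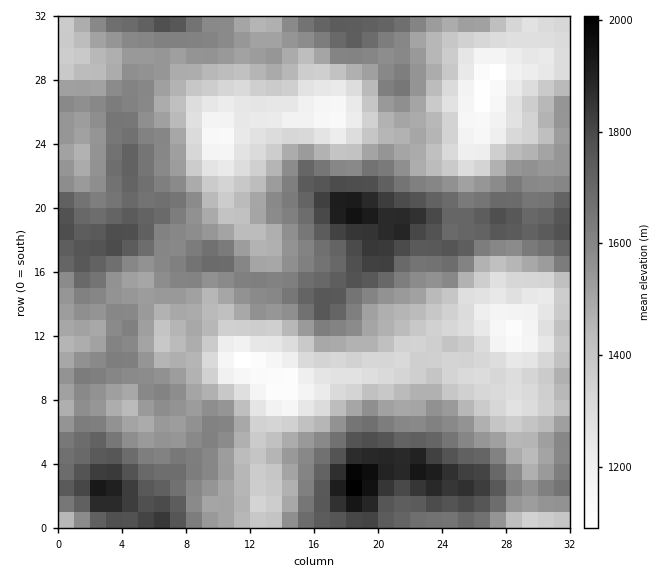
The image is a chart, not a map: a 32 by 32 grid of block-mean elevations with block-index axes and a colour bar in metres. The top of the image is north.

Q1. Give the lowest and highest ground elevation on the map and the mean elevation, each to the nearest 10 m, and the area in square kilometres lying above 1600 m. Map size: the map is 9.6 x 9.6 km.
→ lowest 1060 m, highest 2030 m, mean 1520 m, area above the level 32.7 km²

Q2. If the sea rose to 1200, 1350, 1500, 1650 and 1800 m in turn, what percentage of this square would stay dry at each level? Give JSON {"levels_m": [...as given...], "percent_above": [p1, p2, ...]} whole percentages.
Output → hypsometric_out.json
{"levels_m": [1200, 1350, 1500, 1650, 1800], "percent_above": [95, 80, 58, 26, 7]}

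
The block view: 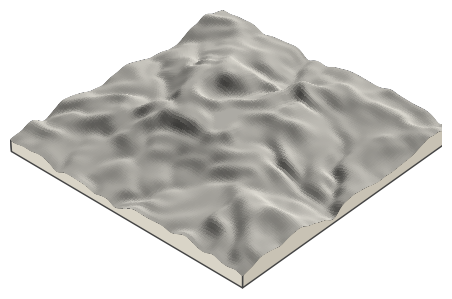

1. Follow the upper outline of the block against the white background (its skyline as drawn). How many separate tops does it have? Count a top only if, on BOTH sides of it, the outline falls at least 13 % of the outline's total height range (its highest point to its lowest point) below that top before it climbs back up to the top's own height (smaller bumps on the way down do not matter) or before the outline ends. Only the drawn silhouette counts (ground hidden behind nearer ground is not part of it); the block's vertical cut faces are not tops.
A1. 1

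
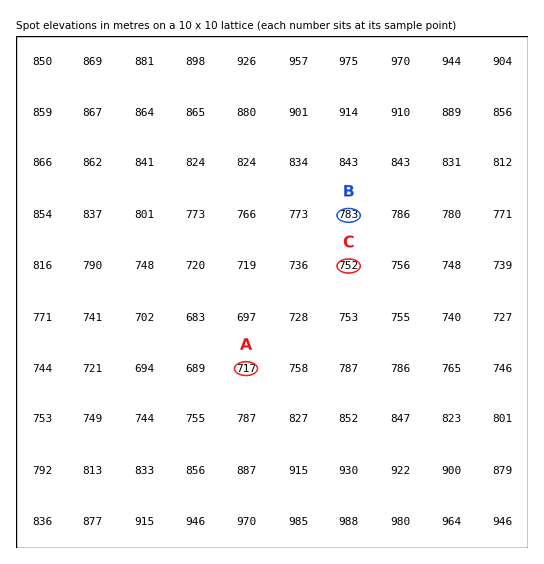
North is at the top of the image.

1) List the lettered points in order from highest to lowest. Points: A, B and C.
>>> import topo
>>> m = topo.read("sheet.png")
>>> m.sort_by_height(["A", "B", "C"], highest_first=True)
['B', 'C', 'A']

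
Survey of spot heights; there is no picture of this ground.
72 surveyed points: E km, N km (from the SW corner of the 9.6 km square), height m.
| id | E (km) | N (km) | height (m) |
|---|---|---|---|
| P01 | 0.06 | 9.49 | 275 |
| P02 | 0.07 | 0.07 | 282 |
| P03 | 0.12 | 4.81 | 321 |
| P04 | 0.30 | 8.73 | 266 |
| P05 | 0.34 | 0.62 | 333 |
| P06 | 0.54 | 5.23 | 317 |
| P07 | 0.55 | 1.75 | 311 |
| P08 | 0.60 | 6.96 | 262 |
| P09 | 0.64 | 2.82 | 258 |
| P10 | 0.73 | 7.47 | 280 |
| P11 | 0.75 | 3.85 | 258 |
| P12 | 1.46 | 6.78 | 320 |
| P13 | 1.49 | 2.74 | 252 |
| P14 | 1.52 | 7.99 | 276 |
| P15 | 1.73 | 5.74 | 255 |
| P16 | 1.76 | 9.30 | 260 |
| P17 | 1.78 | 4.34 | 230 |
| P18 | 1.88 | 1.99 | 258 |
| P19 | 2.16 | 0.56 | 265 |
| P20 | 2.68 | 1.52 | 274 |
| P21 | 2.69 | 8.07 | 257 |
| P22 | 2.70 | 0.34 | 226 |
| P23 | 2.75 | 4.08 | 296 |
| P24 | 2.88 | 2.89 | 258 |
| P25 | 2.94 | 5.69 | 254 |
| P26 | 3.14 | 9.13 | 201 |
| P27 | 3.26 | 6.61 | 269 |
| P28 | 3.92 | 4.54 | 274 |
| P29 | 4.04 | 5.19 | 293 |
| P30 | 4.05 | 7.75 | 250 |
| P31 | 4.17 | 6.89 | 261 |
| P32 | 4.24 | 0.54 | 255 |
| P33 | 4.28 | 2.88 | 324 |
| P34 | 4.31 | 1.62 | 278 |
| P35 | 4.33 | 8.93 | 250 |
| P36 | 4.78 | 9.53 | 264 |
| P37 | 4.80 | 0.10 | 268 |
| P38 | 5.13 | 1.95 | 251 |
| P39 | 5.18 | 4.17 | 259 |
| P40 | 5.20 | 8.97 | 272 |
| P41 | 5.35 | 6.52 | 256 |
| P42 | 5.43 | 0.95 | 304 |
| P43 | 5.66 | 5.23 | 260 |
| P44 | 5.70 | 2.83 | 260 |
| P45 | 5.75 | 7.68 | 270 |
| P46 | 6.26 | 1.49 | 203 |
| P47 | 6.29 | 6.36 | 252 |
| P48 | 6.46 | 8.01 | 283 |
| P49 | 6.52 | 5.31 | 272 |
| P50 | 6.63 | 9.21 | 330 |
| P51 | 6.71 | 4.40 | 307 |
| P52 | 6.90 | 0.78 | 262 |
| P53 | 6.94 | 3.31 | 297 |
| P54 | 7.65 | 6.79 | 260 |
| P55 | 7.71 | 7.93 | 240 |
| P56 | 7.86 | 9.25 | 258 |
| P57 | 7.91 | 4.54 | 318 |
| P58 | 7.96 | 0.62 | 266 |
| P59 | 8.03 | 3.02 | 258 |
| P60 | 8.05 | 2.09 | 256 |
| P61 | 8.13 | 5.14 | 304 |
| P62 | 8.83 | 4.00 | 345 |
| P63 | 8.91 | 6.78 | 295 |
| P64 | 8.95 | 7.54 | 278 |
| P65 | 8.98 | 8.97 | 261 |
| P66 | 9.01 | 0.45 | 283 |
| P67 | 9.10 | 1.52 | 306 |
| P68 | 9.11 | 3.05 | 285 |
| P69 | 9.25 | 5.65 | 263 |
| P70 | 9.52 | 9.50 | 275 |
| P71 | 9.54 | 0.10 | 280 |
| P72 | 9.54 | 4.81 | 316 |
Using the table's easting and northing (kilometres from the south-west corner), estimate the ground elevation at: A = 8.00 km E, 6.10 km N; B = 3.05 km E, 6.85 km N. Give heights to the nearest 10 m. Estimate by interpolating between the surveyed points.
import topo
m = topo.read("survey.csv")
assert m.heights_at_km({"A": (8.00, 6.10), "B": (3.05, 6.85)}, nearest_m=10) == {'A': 300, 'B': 290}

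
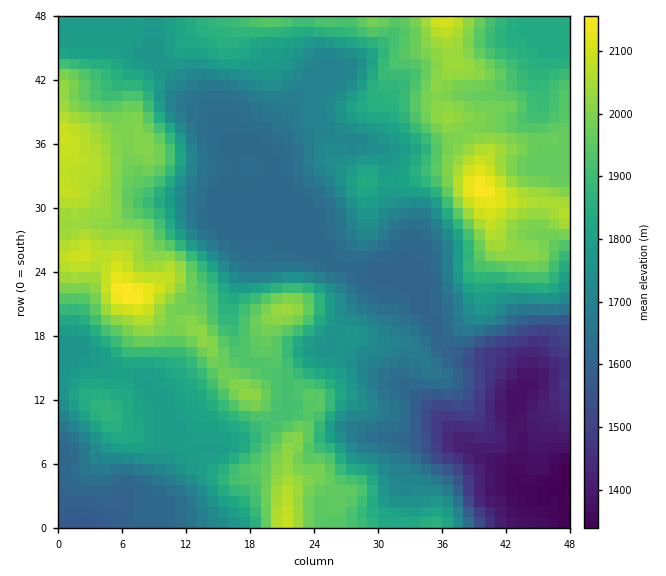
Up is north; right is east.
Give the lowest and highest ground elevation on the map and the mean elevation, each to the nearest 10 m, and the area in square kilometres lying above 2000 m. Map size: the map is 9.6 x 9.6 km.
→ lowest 1330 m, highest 2170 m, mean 1790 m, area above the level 12.7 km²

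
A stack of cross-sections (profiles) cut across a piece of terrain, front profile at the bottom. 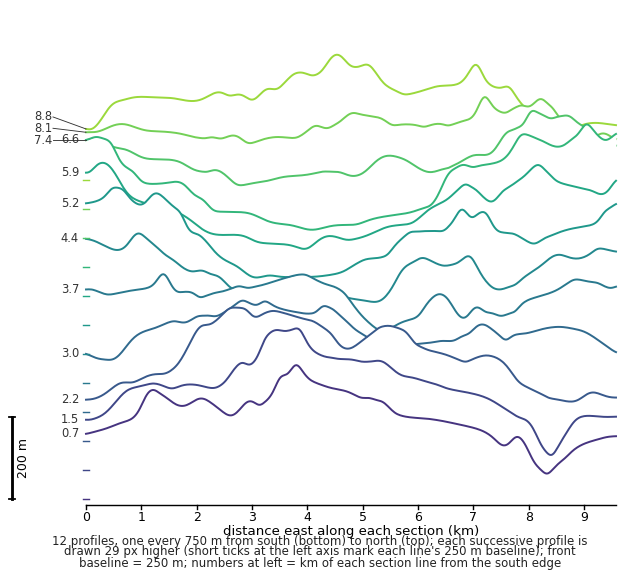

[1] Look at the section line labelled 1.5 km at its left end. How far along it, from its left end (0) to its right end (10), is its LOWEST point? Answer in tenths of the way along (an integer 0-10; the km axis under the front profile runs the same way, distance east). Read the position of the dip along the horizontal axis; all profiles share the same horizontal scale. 9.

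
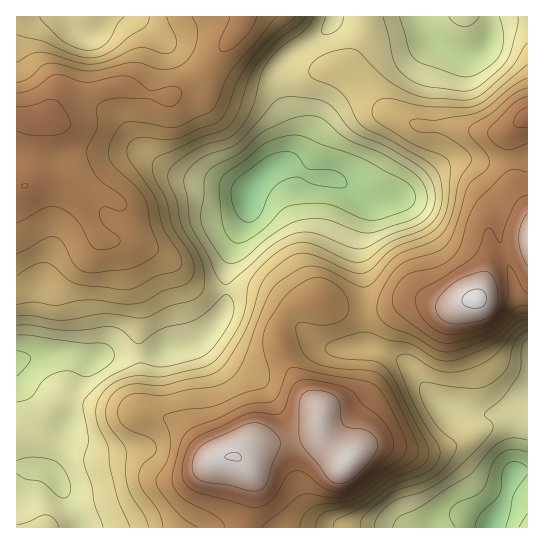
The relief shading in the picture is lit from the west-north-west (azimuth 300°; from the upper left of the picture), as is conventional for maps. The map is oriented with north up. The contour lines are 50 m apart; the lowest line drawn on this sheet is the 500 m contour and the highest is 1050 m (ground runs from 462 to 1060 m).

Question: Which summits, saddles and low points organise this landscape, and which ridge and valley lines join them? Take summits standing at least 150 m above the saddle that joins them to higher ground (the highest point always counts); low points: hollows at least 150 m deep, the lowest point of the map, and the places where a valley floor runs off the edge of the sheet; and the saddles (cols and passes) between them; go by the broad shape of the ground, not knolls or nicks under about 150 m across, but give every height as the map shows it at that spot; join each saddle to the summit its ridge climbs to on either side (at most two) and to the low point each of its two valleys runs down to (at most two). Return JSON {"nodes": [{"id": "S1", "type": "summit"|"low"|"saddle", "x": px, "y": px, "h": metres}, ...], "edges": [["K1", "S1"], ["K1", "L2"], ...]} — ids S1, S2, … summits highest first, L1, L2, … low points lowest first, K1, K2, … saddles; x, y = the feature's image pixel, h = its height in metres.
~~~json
{"nodes": [
{"id": "S1", "type": "summit", "x": 477, "y": 299, "h": 1060},
{"id": "S2", "type": "summit", "x": 234, "y": 457, "h": 1051},
{"id": "S3", "type": "summit", "x": 47, "y": 118, "h": 969},
{"id": "L1", "type": "low", "x": 249, "y": 194, "h": 462},
{"id": "L2", "type": "low", "x": 491, "y": 527, "h": 465},
{"id": "L3", "type": "low", "x": 82, "y": 35, "h": 661},
{"id": "K1", "type": "saddle", "x": 202, "y": 77, "h": 889},
{"id": "K2", "type": "saddle", "x": 363, "y": 311, "h": 830},
{"id": "K3", "type": "saddle", "x": 278, "y": 78, "h": 672},
{"id": "K4", "type": "saddle", "x": 226, "y": 290, "h": 652}],
"edges": [["K1", "S3"], ["K1", "L1"], ["K1", "L3"], ["K2", "S1"], ["K2", "S2"], ["K2", "L1"], ["K2", "L2"], ["K3", "S1"], ["K3", "S3"], ["K3", "L1"], ["K4", "S2"], ["K4", "S3"], ["K4", "L1"]]}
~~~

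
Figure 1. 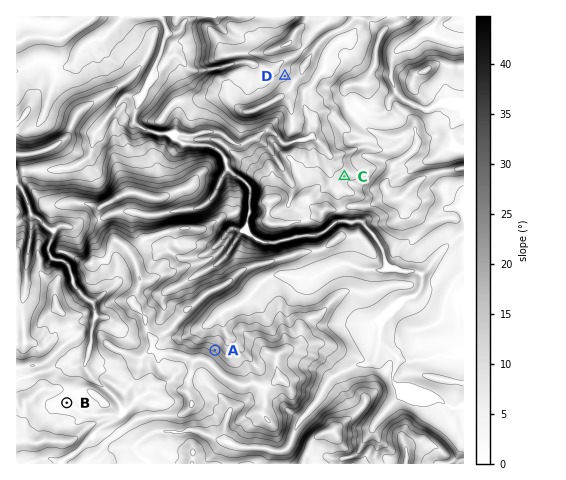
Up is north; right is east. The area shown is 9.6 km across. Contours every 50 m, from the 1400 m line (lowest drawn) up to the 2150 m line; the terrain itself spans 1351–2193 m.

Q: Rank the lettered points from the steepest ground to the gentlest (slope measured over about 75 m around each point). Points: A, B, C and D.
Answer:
A D C B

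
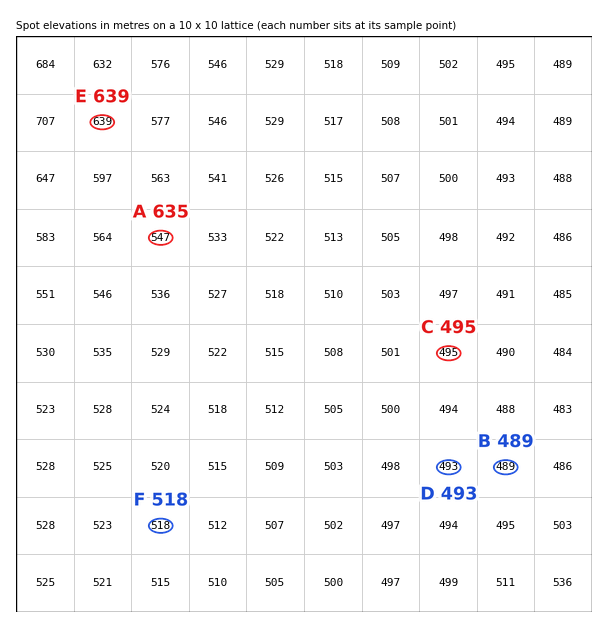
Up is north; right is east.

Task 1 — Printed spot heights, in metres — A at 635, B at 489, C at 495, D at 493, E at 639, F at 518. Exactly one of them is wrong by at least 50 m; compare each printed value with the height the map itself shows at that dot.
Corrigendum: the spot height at A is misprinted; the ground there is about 547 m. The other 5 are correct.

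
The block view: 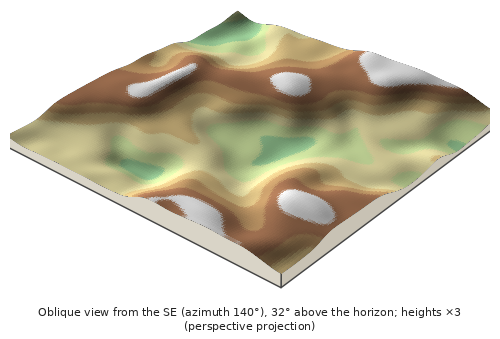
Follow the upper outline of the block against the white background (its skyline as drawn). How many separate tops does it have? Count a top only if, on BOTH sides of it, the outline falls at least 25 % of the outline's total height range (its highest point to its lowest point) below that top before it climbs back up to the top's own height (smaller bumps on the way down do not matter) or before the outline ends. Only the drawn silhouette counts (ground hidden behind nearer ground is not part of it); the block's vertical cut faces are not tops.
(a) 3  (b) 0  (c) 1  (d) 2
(c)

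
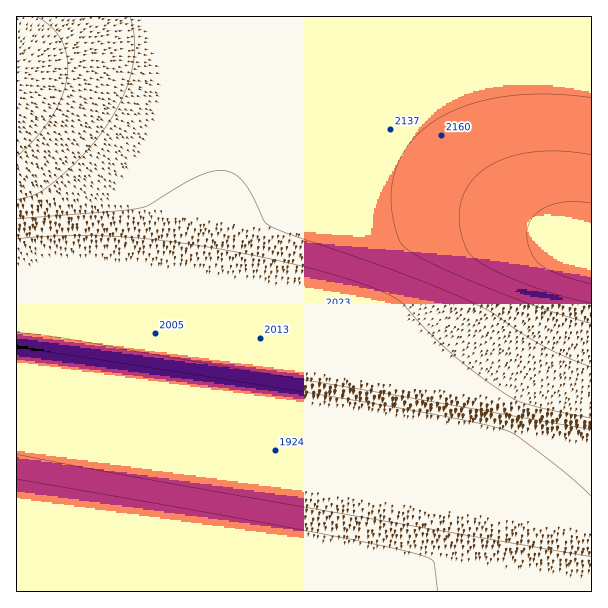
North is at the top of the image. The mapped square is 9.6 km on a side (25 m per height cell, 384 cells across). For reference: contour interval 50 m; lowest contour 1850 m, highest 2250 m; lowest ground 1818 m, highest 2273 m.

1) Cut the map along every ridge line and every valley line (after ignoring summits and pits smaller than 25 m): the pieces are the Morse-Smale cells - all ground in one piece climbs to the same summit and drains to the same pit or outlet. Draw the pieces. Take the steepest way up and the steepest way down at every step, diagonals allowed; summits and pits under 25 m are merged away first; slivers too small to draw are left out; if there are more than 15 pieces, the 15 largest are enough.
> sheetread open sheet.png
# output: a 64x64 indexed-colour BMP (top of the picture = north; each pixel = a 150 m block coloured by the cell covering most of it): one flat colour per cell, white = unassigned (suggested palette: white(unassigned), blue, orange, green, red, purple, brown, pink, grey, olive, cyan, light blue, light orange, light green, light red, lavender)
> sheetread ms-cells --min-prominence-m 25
<image width="64" height="64" href="data:image/bmp;base64,Qk12CAAAAAAAAHYAAAAoAAAAQAAAAEAAAAABAAQAAAAAAAAIAAATCwAAEwsAABAAAAAAAAAA////ALR3HwAOf/8ALKAsACgn1gC9Z5QAS1aMAMJ34wB/f38AIr28AM++FwDox64AeLv/AIrfmACWmP8A1bDFABEREREREREREREREREREREREREREREREREREREREREREREREREREREREREREREREREREREREREREREREREREREREREREREREREREREREREREREREREREREREREREREREREREREREREREREREREREREREREREREREREREREREREREREREREREREREREREREREREREREREREREREREREREREREREREREREREREREREREREREREREREREREREREREREREREREREREREREREREREREREREREREREREREREREREREREREREREREREREREREREREREREREREREREREREREREREREREREREREREREREREREREREREREREREREREREREREREREREREREREREREREREREREREREREREREREREREREREREREREREREREREREREREREREREREREREREREREREREREREREREREREREREREREREREREREREREREREREREREREREREREREREREREREREREREREREREREREREREREREREREREREREREREREREREREREREREREREREREREREREREREREREREREREREREREREREREREREREREREREREREREREREREREREREREREREREREREREREREREREREREREREREREREREREREREREREREREREREREREREREREREREREREREREREREREREREREREREREREREREREREREREREREREREREREREREREREREREREREREREREREREREREREREREREREREREREREREREREREREREREREREREREREREREREiERERERERERERERERERERERERERERERERERERERERESIiIRERERERERERERERERERERERERERERERERERERERIiIiIREREREREREREREREREREREREREREREREREREREiIiIiIhERERERERERERERERERERERERERERERERERESIiIiIiIRERERERERERERERERERERERERERERERERERIiIiIiIhEREREREREREREREREREREREREREREREREREiIiIiIiERERERERERERERERERERERERERERERERERESIiIiIiIRERERERERERERERERERERERERERERERERERIiIiIiIiEREREREREREREREREREREREREREREREREREiIiIiIiIiERERERERERERERERERERERERERERERERESIiIiIiIiIhERERERERERERERERERERERERERERERERIiIiIiIiIiIREREREREREREREREREREREREREREREREiIiIiIiIiIiERERERERERERERERERERERERERERERESIiIiIiIiIiIiERERERERERERERERERERERERERERERIiIiIiIiIiIiIhEREREREREREREREREREREREREREREiIiIiIiIiIiIiIRERERERERERERERERERERERERERESIiIiIiIiIiIiIhERERERERERERERERERERERERERERIiIiIiIiIiIiIiEREREREREREREREREREREREREREREiIiIiIiIiIiIiIRERERERERERERERERERERERERERESIiIiIiIiIiIiIhERERERERERERERERERERERERERERIiIiIiIiIiIiIiIREREREREREREREREREREREREREREiIiIiIiIiIiIiIhERERERERERERERERERERERERERESIiIiIiIiIiIiIiERERERERERERERERERERERERERERIiIiIiIiIiIiIiIhEREREREREREREREREREREREREREiIiIiIiIiIiIiIiERERERERERERERERERERERERERESIiIiIiIiIiIiIiIRERERERERERERERERERERERERERIiIiIiIiIiIiIiIiEREREREREREREREREREREREREREiIiIiIiIiIiIiIiIRERERERERERERERERERERERERESIiIiIiIiIiIiIiIiERERERERERERERERERERERERERIiIiIiIiIiIiIiIiIREREREREREREREREREREREREREiIiIiIiIiIiIiIiIhERERERERERERERERERERERERESIiIiIiIiIiIiIiIiIRERERERERERERERERERERERERIiIiIiIiIiIiIiIiIhEREREREREREREREREREREREREiIiIiIiIiIiIiIiIiIRERERERERERERERERERERERESIiIiIiIiIiIiIiIiIhERERERERERERERERERERERERIiIiIiIiIiIiIiIiIiEREREREREREREREREREREREREiIiIiIiIiIiIiIiIiIhERERERERERERERERERERERESIiIiIiIiIiIiIiIiIiERERERERERERERERERERERERIiIiIiIiIiIiIiIiIiIhEREREREREREREREREREREREiIiIiIiIiIiIiIiIiIiERERERERERERERERERERERESIiIiIiIiIiIiIiIiIiIhERERERERERERERERERERERIiIiIiIiIiIiIiIiIiIiEREREREREREREREREREREREiIiIiIiIiIiIiIiIiIiIRERERERERERERERERERERESIiIiIiIiIiIiIiIiIiIiERERERERERERERERERERER"/>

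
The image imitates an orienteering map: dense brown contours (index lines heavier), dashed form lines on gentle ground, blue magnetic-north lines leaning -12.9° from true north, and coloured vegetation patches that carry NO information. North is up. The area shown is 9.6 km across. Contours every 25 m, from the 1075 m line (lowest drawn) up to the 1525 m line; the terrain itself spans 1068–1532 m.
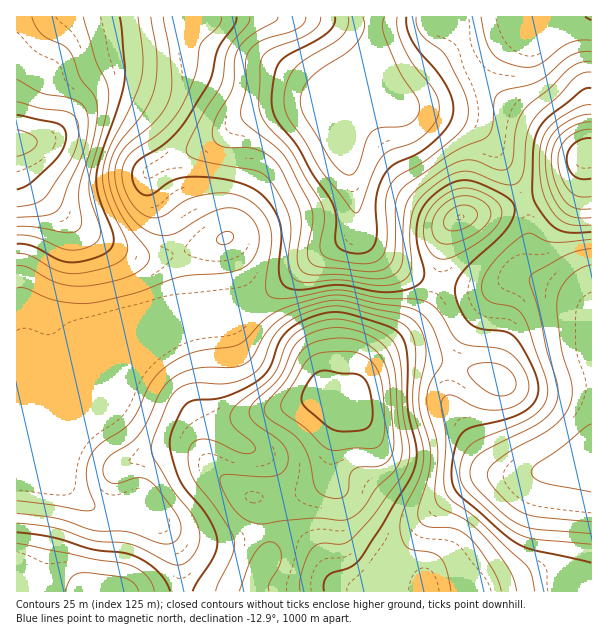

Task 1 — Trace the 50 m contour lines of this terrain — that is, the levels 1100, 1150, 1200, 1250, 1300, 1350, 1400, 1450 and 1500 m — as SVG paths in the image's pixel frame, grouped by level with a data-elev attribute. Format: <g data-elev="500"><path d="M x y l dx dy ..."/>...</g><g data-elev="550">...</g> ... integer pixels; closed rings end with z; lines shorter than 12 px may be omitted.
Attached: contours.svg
<g data-elev="1100"><path d="M397 17l0 12 5 15 11 20 22 29 4 9 0 11-6 12-11 12-11 6-21 7-9 8-8 15-13 36-4 4-5-4-31-40-15-28-17-24-4-15 2-16 7-15 11-11 37-23 6-10 1-10"/></g><g data-elev="1150"><path d="M591 492l-48-9-8-4-4-6 2-5 4-4 21-14 26-22 7-4"/><path d="M591 40l-12 0-12 4-24 18-7 4-8 1-9-1-18-5-9-8-6-14-5-22"/><path d="M416 17l1 9 4 9 21 16 7 10 17 35 2 11 0 10-5 11-11 12-27 21-26 14-7 8-4 8-2 9 1 34-2 17-3 6-5 4-14 3-30-4-7-3-4-3-2-9 5-27-3-14-30-51-25-28-5-8-3-9 1-42 3-10 10-8 24-9 13-6 8-8 3-8"/></g><g data-elev="1200"><path d="M591 534l-55-5-18-5-15-11-24-22-7-9-2-9 3-11 7-8 57-30 11-8 7-9 3-11-1-12-10-34-7-35-10-31 0-6 5-6 31-17 12-4 13-2"/><path d="M591 61l-10 1-11 6-19 19-27 23-7 15-4 34-5 9-4 2-6 0-24-10-13 1-20 10-29 23-5 7-2 8-3 52-2 8-4 4-9 5-10 1-36-4-30 0-8-3-5-8-1-9 4-27 0-13-5-14-18-36-8-9-13-6-11-3-18 1-8-2-5-4-3-7 1-7 2-9 18-32 2-27 3-10 10-12 28-17 2-4"/></g><g data-elev="1250"><path d="M591 563l-57-13-16-6-14-10-43-37-5-6-4-8-1-12 3-16 3-14 5-8 9-6 33-7 17-7 12-9 5-11 0-10-4-12-9-19-9-13-10-7-24-3-11-5-9-12-7-18 1-10 7-12 37-35 11-15 4-13-2-6-5-5-26-14-17-4-15 4-18 13-9 10-5 14-1 21 7 33-3 7-8 6-14 3-15 1-48-7-39 5-10-3-6-6-2-12 2-32-1-15-10-18-15-14-10-5-15-5-33-3-12 0-11 3-25 15-8-1-5-6-4-12 3-11 6-7 26-16 18-20 24-39 9-33 16-24 2-9"/><path d="M591 88l-4 0-6 3-32 25-10 12-5 18-2 42 1 9 3 7 10 15 8 8 13 5 24 0"/></g><g data-elev="1300"><path d="M517 591l-3-10-4-11-24-31-17-17-27-13-6-8-1-10 3-44-2-12-8-25-1-12 3-14 11-18 1-7-5-20-5-13-9-11-12-7-36-5-28-7-11-1-10 1-41 12-19 10-20 21-7 5-9 3-24 3-14 3-15 6-13 9-13 15-13 28-7 11-9 8-22 14-10 12-3 9-1 11 2 12 7 16-2 5-10 2-29-6-37-4"/><path d="M494 395l12 1 8-6 2-9-5-9-7-6-10-3-15 0-9 4-2 5 3 6 12 11z"/><path d="M17 288l9 0 21 10 12 3 19 2 15 0 44-10 43-16 42-4 14-2 12-6 7-10 4-13-1-12-7-12-11-8-10-2-11 1-16 8-27 16-8 2-7 0-12-3-12-9-11-13-7-15-4-21 1-9 3-9 9-12 20-16 11-11 8-12 4-10 1-14-2-22-7-42"/><path d="M441 243l8 1 9-2 12-5 11-7 6-6 3-6 1-6-3-6-9-7-12-3-12 2-11 6-9 10-3 11 2 11 3 4z"/><path d="M591 114l-7 1-9 3-18 11-9 14-3 18 4 25 5 12 6 10 6 6 6 3 19 1"/></g><g data-elev="1350"><path d="M451 591l-4-21-6-12-9-5-24-5-5-6-3-11 0-9 2-9 17-34 5-20-1-15-8-25-2-14 3-49-3-20-6-9-9-6-54-14-12-1-14 3-18 6-13 8-9 7-5 8-12 28-6 6-7 5-21 7-29-1-9 1-11 5-8 9-16 39-3 13 2 8 17 28 21 27 7 14 2 10-2 9-5 9-7 7-6 3-7-1-32-16-13-5-33-2-39-13-39-5"/><path d="M17 253l13 3 29 15 15 3 15-2 21-6 10-5 6-6 2-6-1-7-20-42-4-14 0-12 5-24 24-46 9-26 2-22-5-39"/><path d="M591 129l-12 2-12 7-7 11-2 12 3 16 8 14 9 5 13 1"/></g><g data-elev="1400"><path d="M154 591l-2-7-5-8-7-6-11-5-36-6-76-16"/><path d="M300 591l0-7 1-11 5-15 5-9 9-5 22 0 11-6 20-22 28-38 5-10 3-10 0-14-6-34-2-44-5-19-6-9-9-6-19-8-18-4-12-1-12 2-14 6-10 6-9 11-9 23-6 10-9 8-24 17-7 8-2 6 1 7 5 6 18 15 1 5-1 3-5 2-7-1-26-11-10-3-11 2-5 6-2 14 5 16 25 35 13 19 3 9 0 8-2 7-16 36"/><path d="M17 235l18 2 27 11 10 2 18-4 6-4 4-5 0-9-9-28-2-18 2-14 15-52 3-24-3-11-11-22-12-42"/></g><g data-elev="1450"><path d="M333 498l8 0 6-4 3-18 3-6 7-3 17 0 7-3 6-6 4-11-4-63-5-19-5-10-9-8-12-6-12-3-26 2-9 3-7 5-7 8-12 24-18 21-4 7 1 6 4 5 22 14 9 8 9 17 5 25 2 6 7 6z"/><path d="M17 217l30-2 7-2 5-4 24-56 4-16 1-15-2-13-8-8-10-4-26-4-25-14"/></g><g data-elev="1500"><path d="M337 431l22 0 6-2 4-3 3-6 1-7-4-24-4-9-6-5-38-4-7 4-6 8-6 10 0 8 4 7 18 16z"/><path d="M17 189l13-6 24-22 9-12 3-12-1-8-6-5-42-9"/></g>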